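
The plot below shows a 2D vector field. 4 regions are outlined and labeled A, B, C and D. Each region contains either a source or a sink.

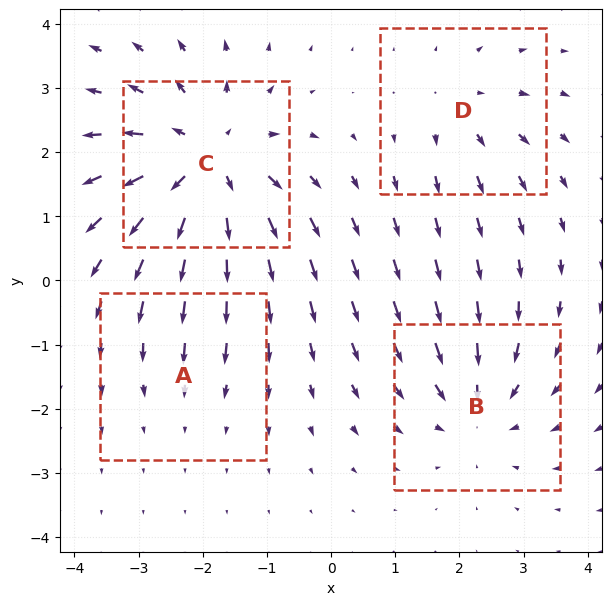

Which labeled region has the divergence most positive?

Divergence at each region's feature centre — A: about -2, B: about -4, C: about +6, D: about +3. Region C is most positive.

C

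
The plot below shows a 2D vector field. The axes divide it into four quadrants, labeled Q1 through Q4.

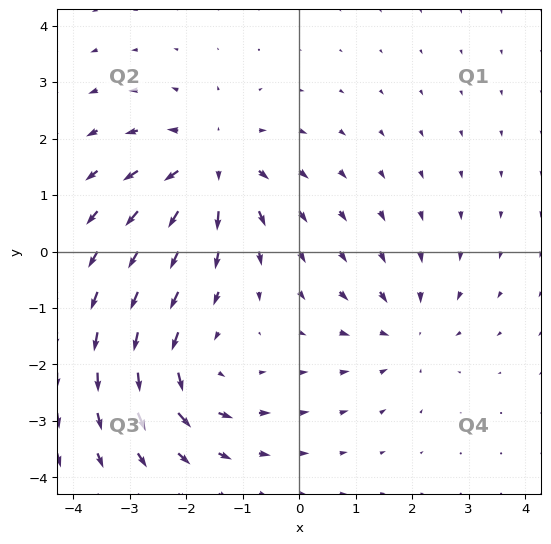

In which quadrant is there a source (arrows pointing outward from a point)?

The source sits at approximately (-1.5, 1.5), which lies in quadrant Q2. The divergence there is about +5, positive as expected for a source.

Q2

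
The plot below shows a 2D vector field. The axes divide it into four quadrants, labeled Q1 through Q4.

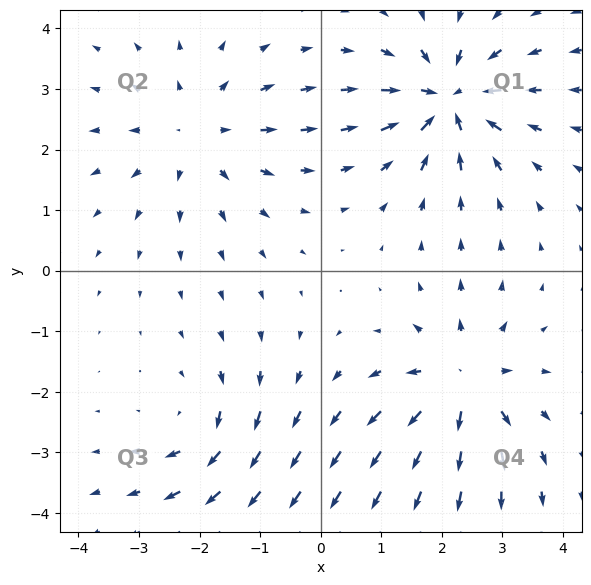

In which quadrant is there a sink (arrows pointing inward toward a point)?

Q1

The sink sits at approximately (2.1, 2.8), which lies in quadrant Q1. The divergence there is about -7, negative as expected for a sink.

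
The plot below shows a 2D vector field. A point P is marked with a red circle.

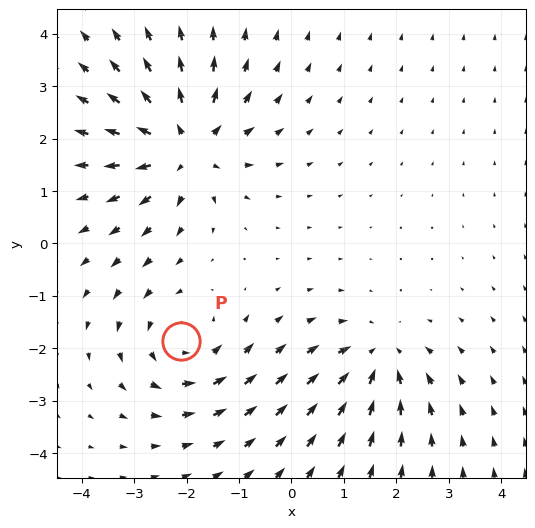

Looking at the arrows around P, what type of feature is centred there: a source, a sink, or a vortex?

vortex

At P (-2.1, -1.9) the arrows circulate counterclockwise. Divergence ≈0, curl about +4 — near-zero divergence with nonzero curl is a vortex.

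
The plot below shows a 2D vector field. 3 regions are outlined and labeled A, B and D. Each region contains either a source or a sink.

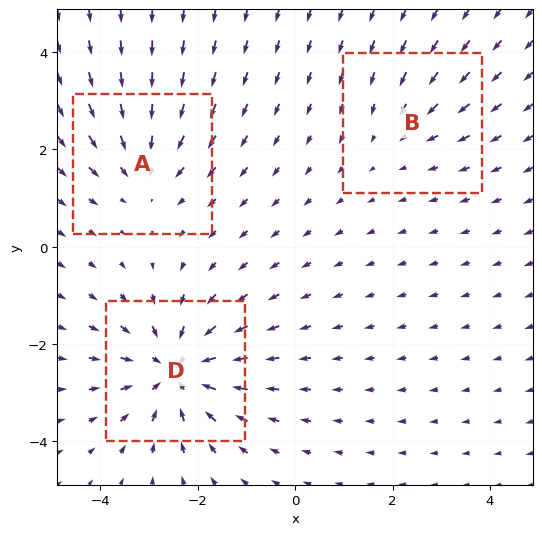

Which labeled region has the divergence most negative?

D

Divergence at each region's feature centre — A: about -3, B: about -2, D: about -5. Region D is most negative.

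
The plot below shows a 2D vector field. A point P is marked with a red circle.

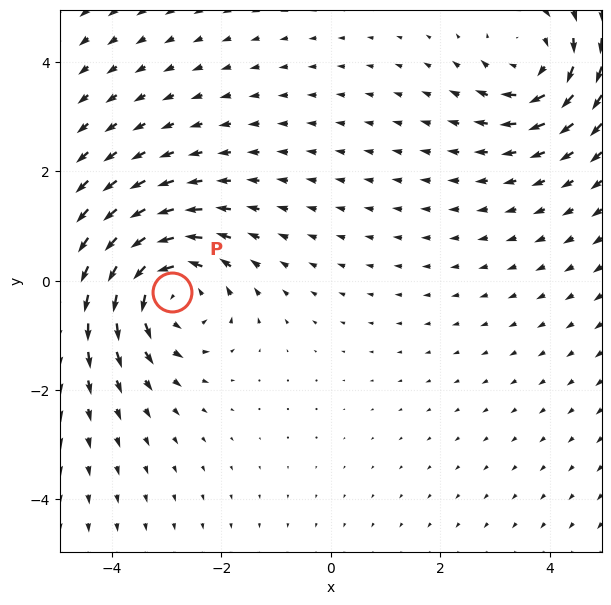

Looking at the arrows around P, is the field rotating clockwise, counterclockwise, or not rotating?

Near P at (-2.9, -0.2) the arrows circulate counterclockwise. The curl (z-component) there is about +4; positive curl means counterclockwise rotation.

counterclockwise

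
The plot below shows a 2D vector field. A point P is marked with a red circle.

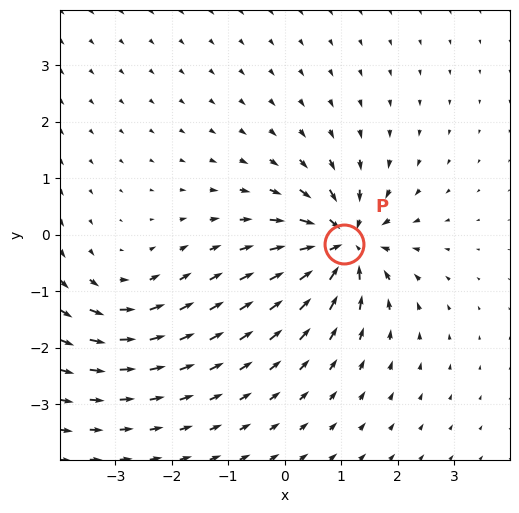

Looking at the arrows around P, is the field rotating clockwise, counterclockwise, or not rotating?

not rotating

Near P at (1.0, -0.2) the arrows show no circulation. The curl there is ≈0.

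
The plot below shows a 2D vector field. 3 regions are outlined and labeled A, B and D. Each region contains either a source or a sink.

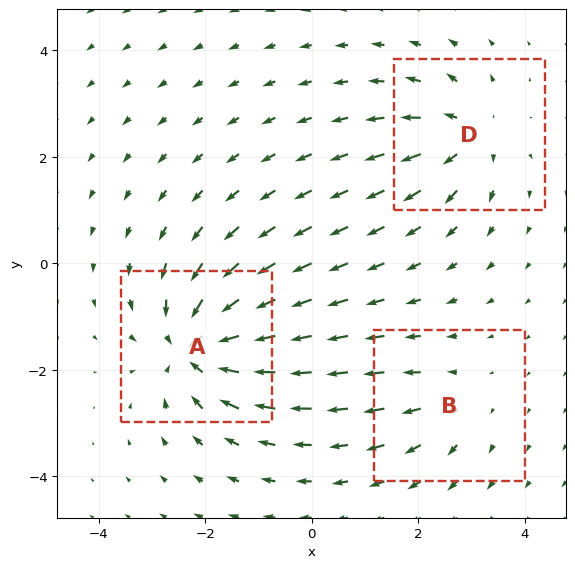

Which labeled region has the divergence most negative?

A

Divergence at each region's feature centre — A: about -5, B: about +2, D: about +4. Region A is most negative.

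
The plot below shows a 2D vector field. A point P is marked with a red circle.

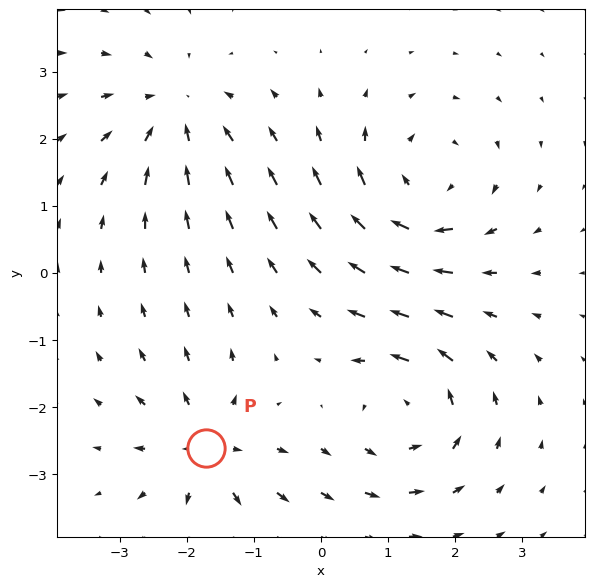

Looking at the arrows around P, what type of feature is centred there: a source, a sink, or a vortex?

At P (-1.7, -2.6) the arrows spread outward. Divergence about +4, curl ≈0 — positive divergence with near-zero curl is a source.

source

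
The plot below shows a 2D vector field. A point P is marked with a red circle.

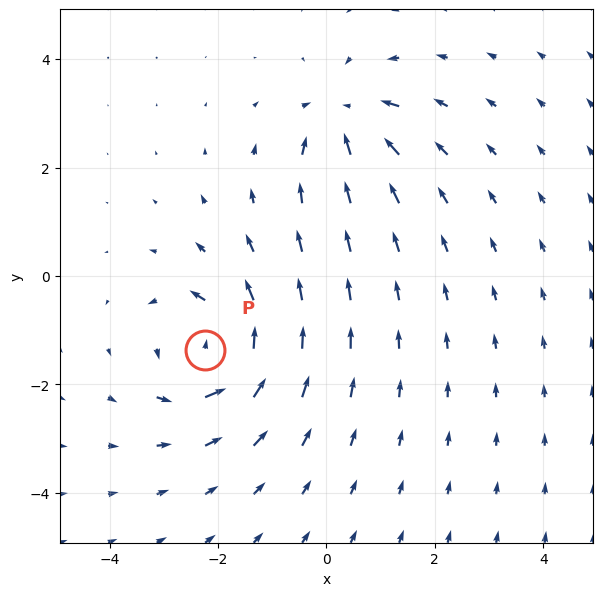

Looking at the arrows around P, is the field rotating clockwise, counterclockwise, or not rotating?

Near P at (-2.2, -1.4) the arrows circulate counterclockwise. The curl (z-component) there is about +5; positive curl means counterclockwise rotation.

counterclockwise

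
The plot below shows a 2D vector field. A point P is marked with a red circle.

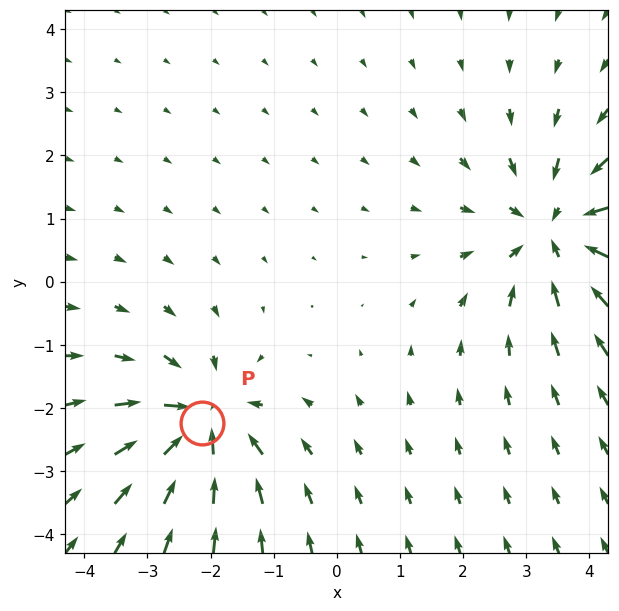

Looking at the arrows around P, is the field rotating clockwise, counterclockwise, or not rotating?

Near P at (-2.1, -2.2) the arrows show no circulation. The curl there is ≈0.

not rotating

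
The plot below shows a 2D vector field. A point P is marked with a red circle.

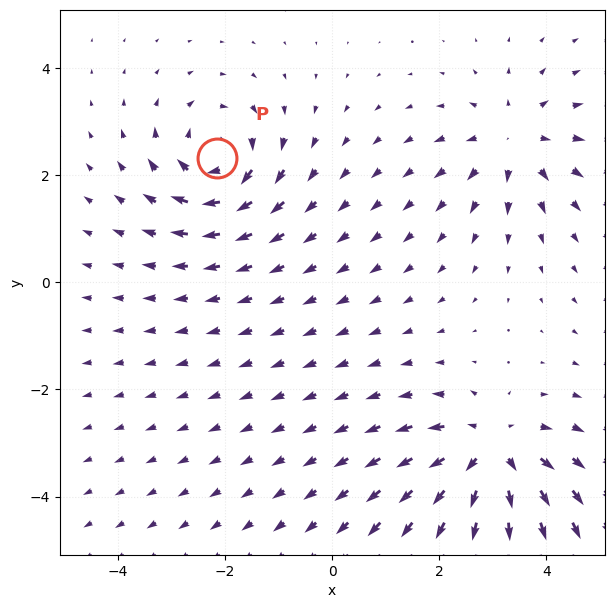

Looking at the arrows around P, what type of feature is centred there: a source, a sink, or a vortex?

vortex

At P (-2.1, 2.3) the arrows circulate clockwise. Divergence ≈0, curl about -4 — near-zero divergence with nonzero curl is a vortex.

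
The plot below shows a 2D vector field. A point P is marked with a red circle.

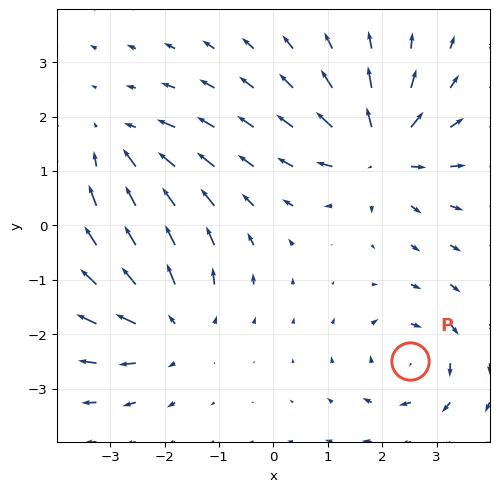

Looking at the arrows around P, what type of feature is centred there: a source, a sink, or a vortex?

vortex

At P (2.5, -2.5) the arrows circulate clockwise. Divergence ≈0, curl about -4 — near-zero divergence with nonzero curl is a vortex.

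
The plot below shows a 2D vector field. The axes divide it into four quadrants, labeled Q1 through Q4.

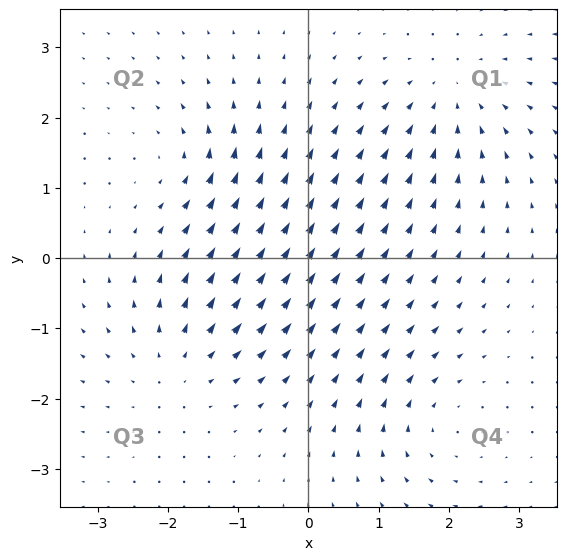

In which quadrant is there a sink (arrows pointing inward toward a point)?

Q1

The sink sits at approximately (2.0, 2.3), which lies in quadrant Q1. The divergence there is about -4, negative as expected for a sink.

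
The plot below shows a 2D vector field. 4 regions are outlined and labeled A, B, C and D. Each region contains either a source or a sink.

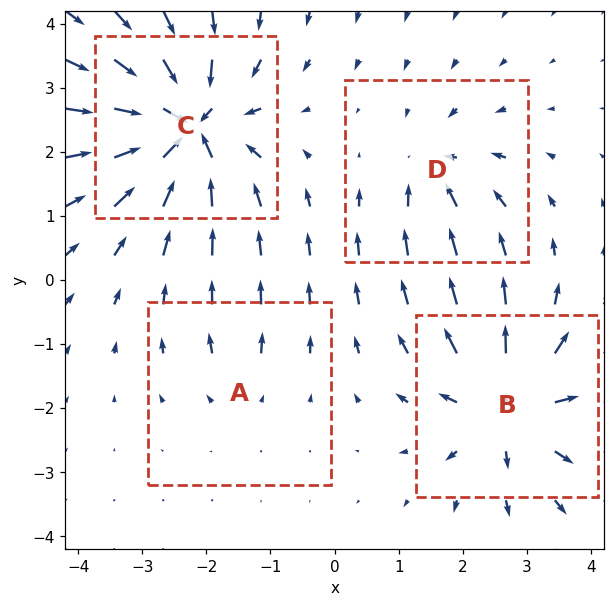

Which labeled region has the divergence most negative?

Divergence at each region's feature centre — A: about +2, B: about +6, C: about -8, D: about -4. Region C is most negative.

C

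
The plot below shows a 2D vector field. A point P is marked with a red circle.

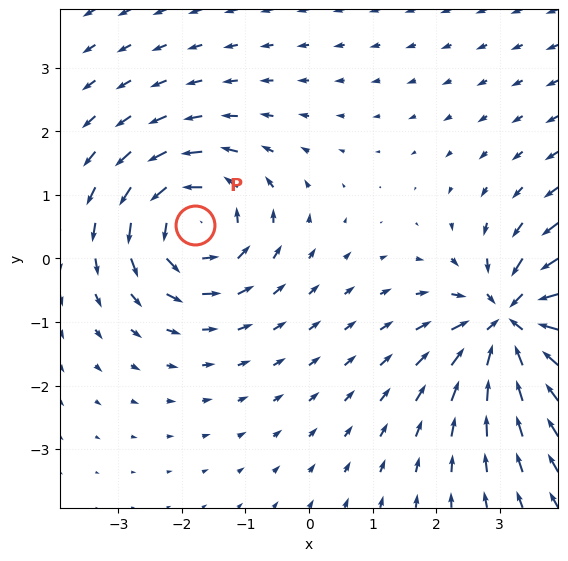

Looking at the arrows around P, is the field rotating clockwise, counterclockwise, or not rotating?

counterclockwise

Near P at (-1.8, 0.5) the arrows circulate counterclockwise. The curl (z-component) there is about +4; positive curl means counterclockwise rotation.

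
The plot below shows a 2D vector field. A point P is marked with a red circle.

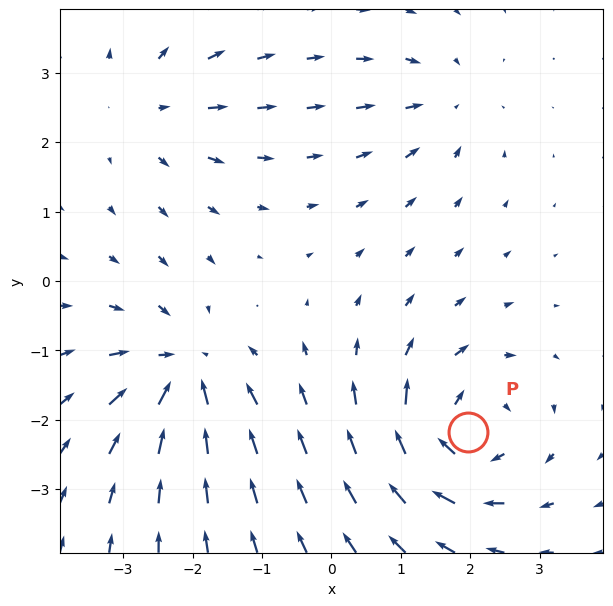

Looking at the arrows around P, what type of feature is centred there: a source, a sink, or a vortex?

vortex

At P (2.0, -2.2) the arrows circulate clockwise. Divergence ≈0, curl about -6 — near-zero divergence with nonzero curl is a vortex.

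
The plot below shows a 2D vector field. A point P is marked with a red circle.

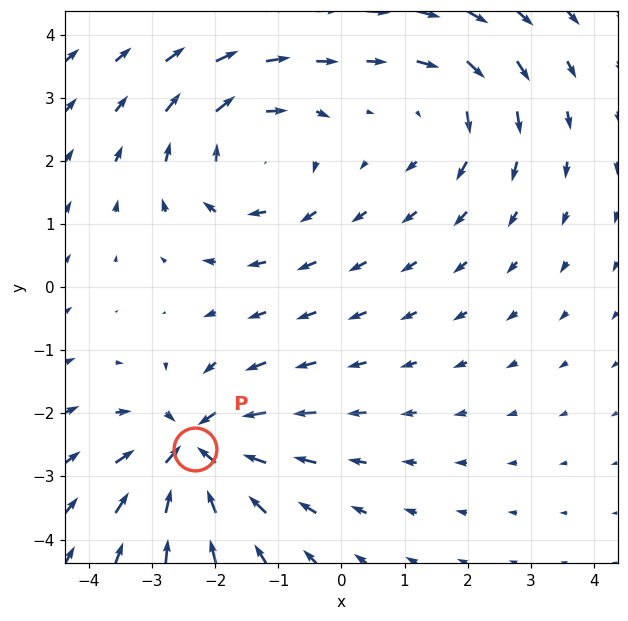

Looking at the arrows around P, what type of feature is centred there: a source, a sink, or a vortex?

sink

At P (-2.3, -2.6) the arrows converge inward. Divergence about -6, curl ≈0 — negative divergence with near-zero curl is a sink.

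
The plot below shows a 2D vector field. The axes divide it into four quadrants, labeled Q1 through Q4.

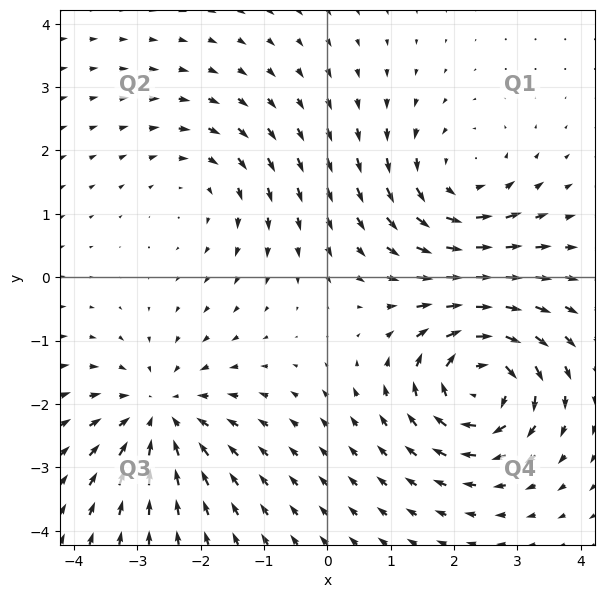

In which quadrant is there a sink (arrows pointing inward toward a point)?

The sink sits at approximately (-2.6, -2.2), which lies in quadrant Q3. The divergence there is about -4, negative as expected for a sink.

Q3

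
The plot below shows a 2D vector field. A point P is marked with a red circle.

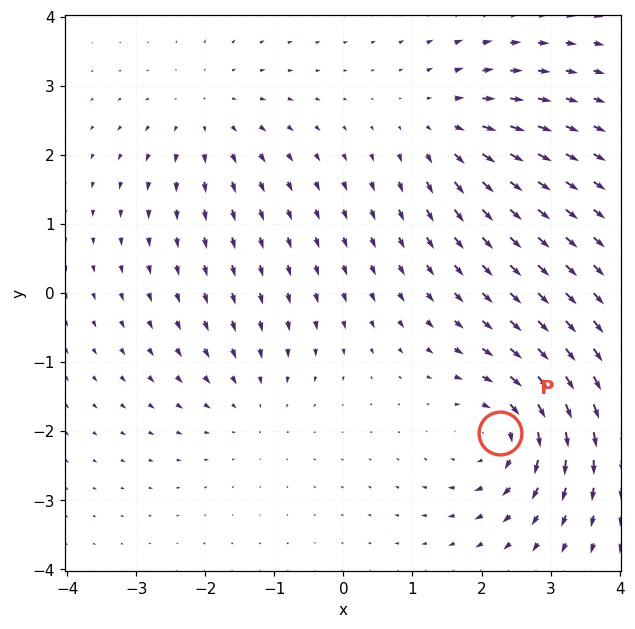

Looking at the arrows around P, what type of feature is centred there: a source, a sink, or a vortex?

At P (2.3, -2.0) the arrows circulate clockwise. Divergence ≈0, curl about -6 — near-zero divergence with nonzero curl is a vortex.

vortex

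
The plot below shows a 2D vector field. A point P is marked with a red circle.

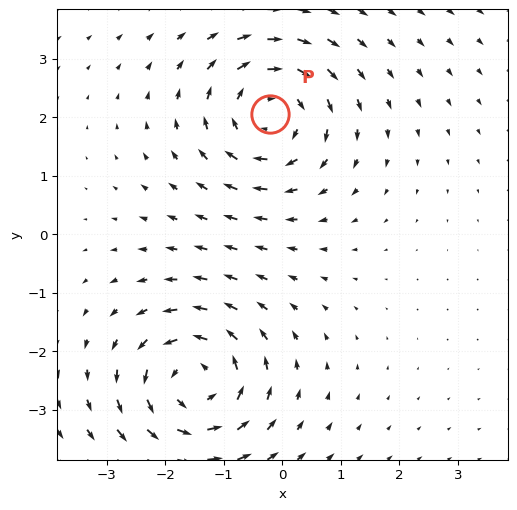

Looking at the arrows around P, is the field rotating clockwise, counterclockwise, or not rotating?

Near P at (-0.2, 2.1) the arrows circulate clockwise. The curl (z-component) there is about -3; negative curl means clockwise rotation.

clockwise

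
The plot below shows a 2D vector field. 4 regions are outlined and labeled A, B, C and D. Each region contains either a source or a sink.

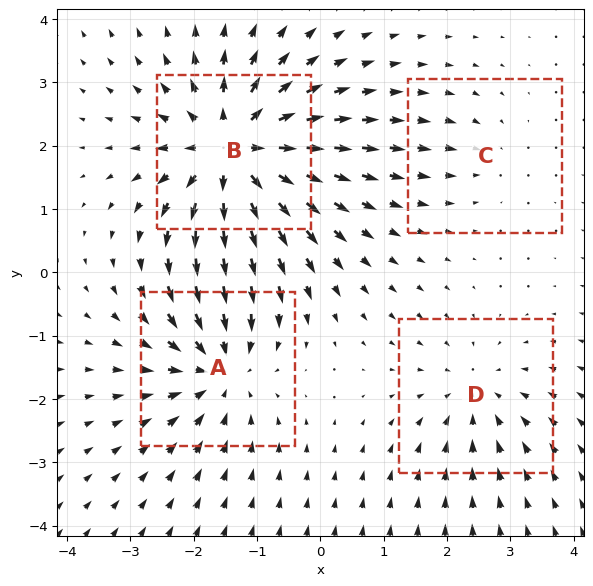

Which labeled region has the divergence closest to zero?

C

Divergence at each region's feature centre — A: about -5, B: about +7, C: about -2, D: about -3. Region C is closest to zero.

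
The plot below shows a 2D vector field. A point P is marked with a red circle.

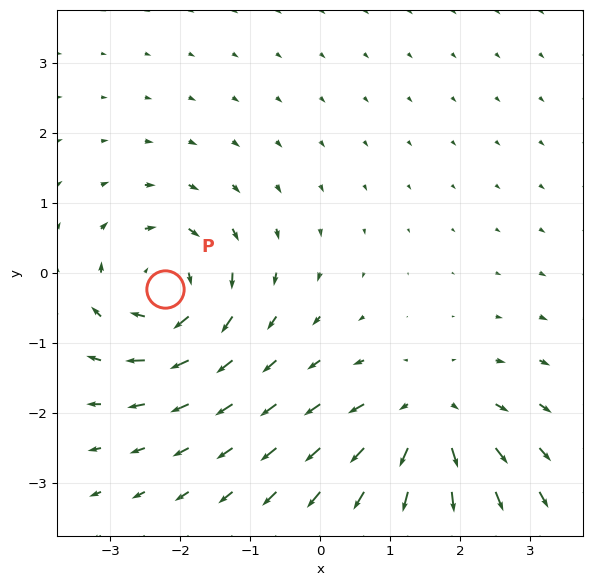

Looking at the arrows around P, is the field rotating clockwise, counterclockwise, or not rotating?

clockwise

Near P at (-2.2, -0.2) the arrows circulate clockwise. The curl (z-component) there is about -5; negative curl means clockwise rotation.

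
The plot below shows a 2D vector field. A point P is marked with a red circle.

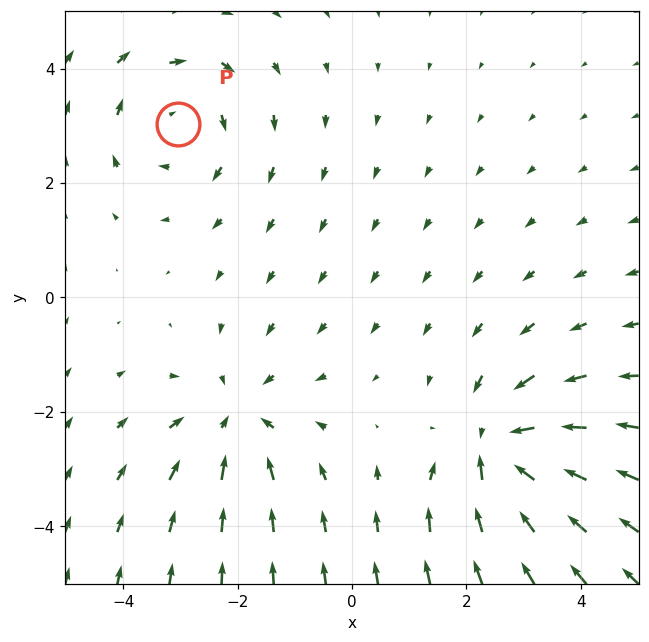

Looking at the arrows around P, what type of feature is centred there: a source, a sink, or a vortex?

At P (-3.0, 3.0) the arrows circulate clockwise. Divergence ≈0, curl about -3 — near-zero divergence with nonzero curl is a vortex.

vortex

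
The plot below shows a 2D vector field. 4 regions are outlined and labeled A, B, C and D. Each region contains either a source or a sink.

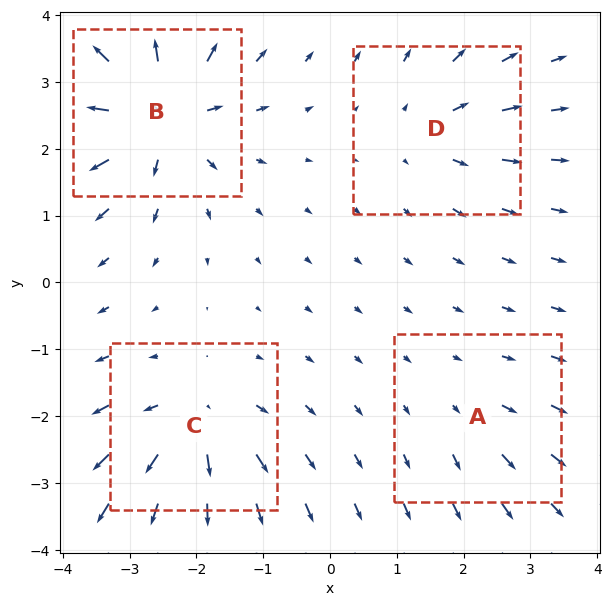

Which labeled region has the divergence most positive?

B

Divergence at each region's feature centre — A: about +2, B: about +8, C: about +6, D: about +4. Region B is most positive.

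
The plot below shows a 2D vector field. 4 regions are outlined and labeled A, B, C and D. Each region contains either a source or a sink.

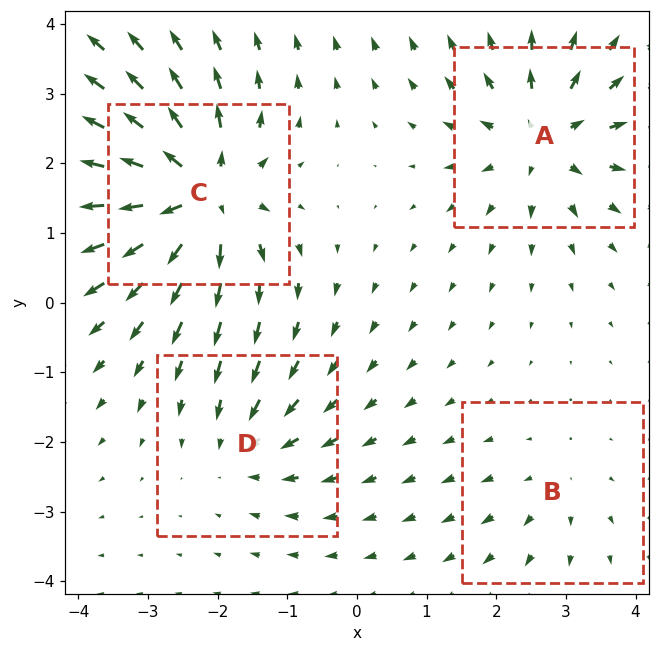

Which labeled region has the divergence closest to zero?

Divergence at each region's feature centre — A: about +6, B: about +2, C: about +8, D: about -4. Region B is closest to zero.

B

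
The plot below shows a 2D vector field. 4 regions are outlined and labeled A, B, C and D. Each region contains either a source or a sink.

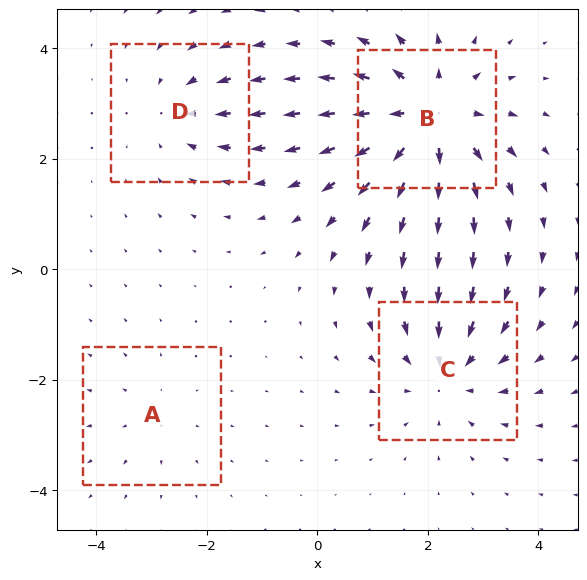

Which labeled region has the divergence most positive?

Divergence at each region's feature centre — A: about +2, B: about +6, C: about -4, D: about -3. Region B is most positive.

B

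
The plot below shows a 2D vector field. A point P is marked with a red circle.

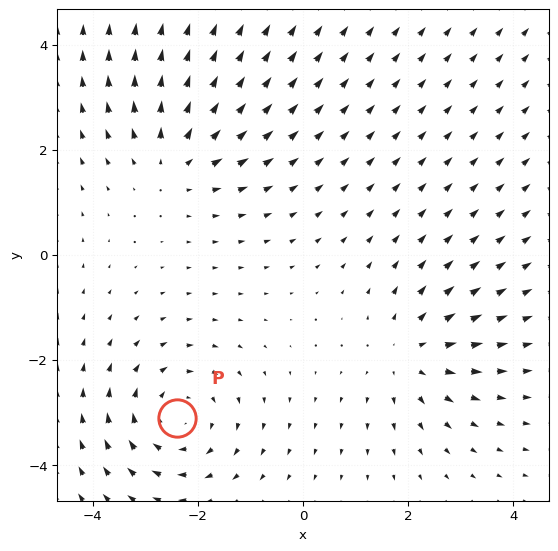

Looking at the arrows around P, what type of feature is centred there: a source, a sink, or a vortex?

At P (-2.4, -3.1) the arrows circulate clockwise. Divergence ≈0, curl about -4 — near-zero divergence with nonzero curl is a vortex.

vortex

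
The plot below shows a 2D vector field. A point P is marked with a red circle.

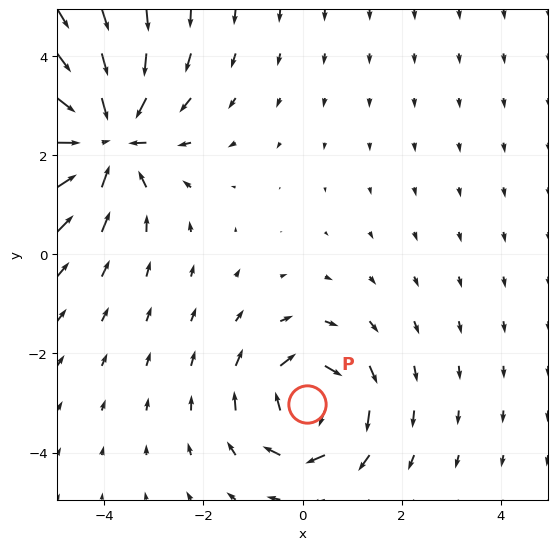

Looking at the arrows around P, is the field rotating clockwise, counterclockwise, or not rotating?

Near P at (0.1, -3.0) the arrows circulate clockwise. The curl (z-component) there is about -4; negative curl means clockwise rotation.

clockwise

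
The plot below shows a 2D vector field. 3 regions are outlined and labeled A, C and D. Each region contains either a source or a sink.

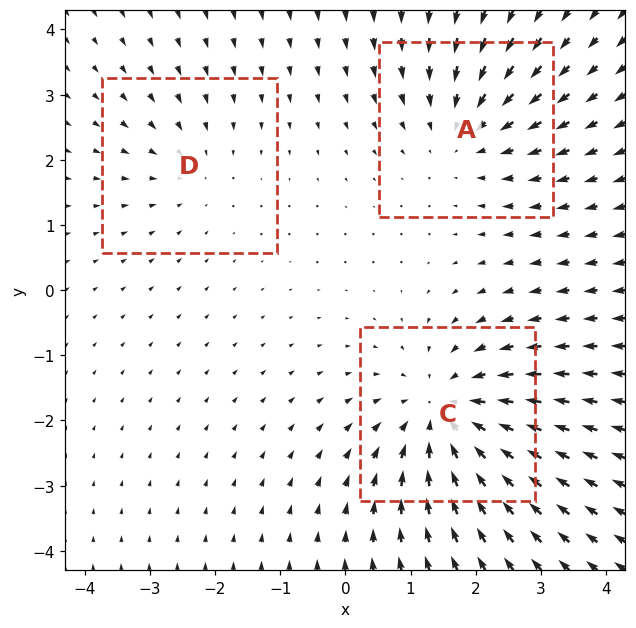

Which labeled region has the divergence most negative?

C

Divergence at each region's feature centre — A: about -3, C: about -4, D: about -2. Region C is most negative.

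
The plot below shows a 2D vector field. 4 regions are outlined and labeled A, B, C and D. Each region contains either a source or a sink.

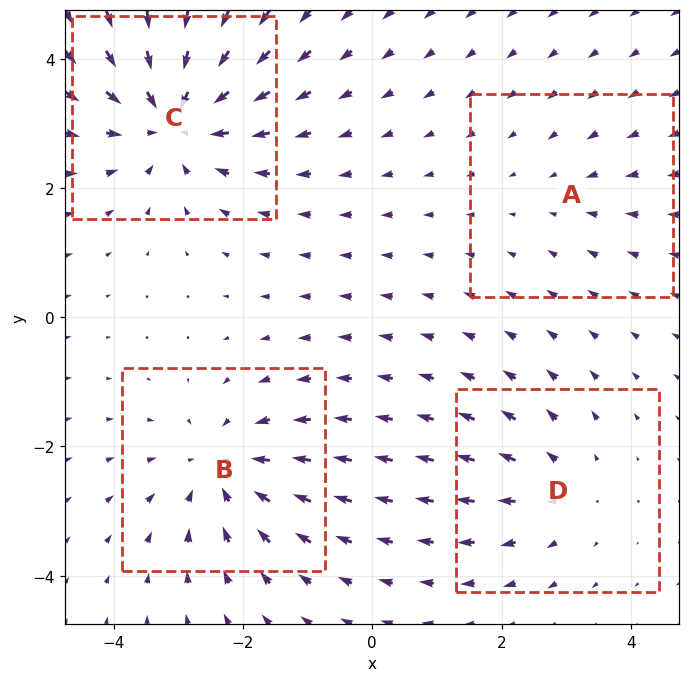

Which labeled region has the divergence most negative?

Divergence at each region's feature centre — A: about -2, B: about -5, C: about -6, D: about +3. Region C is most negative.

C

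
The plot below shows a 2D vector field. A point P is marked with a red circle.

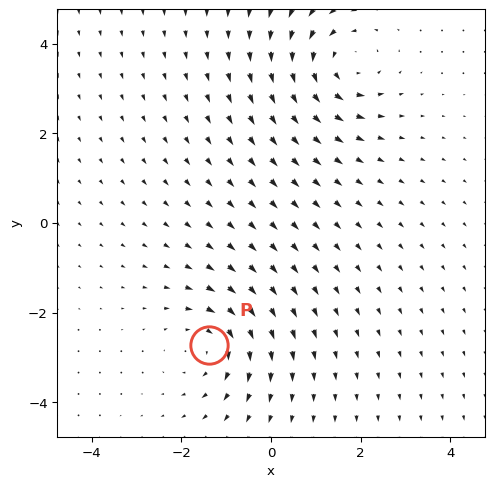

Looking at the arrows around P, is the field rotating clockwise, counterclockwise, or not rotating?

Near P at (-1.4, -2.7) the arrows circulate clockwise. The curl (z-component) there is about -4; negative curl means clockwise rotation.

clockwise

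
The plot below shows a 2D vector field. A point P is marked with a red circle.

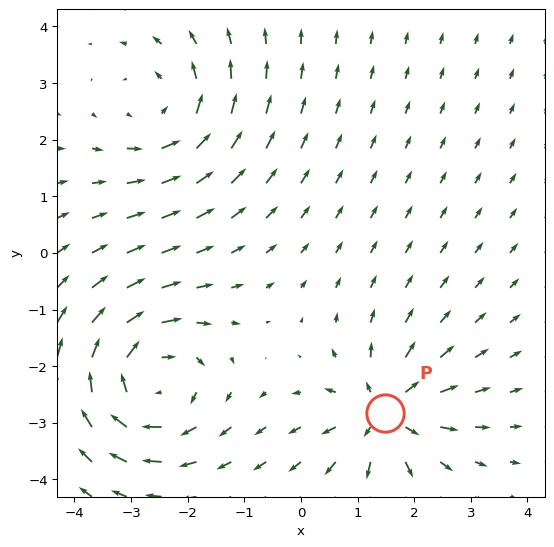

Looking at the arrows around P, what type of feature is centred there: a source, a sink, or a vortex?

At P (1.5, -2.8) the arrows spread outward. Divergence about +5, curl ≈0 — positive divergence with near-zero curl is a source.

source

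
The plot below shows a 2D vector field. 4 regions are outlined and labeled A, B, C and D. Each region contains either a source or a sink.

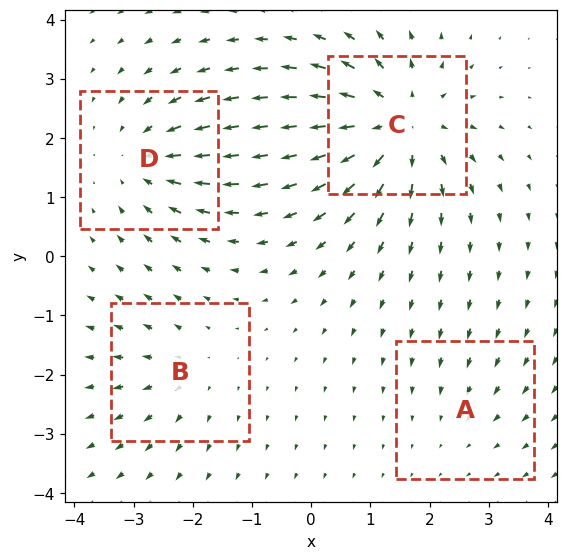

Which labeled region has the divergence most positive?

Divergence at each region's feature centre — A: about -2, B: about +3, C: about +7, D: about -4. Region C is most positive.

C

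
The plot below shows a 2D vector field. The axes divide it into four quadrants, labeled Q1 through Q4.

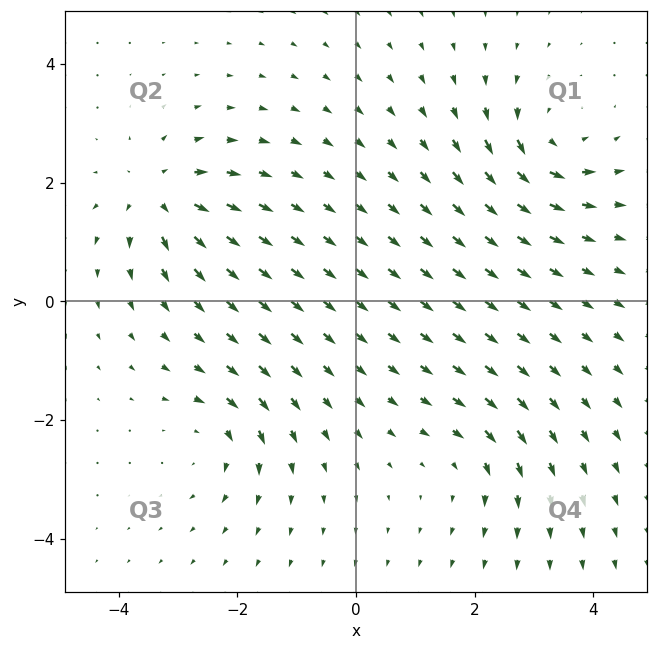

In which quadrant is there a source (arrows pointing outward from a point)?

Q2

The source sits at approximately (-3.3, 1.8), which lies in quadrant Q2. The divergence there is about +6, positive as expected for a source.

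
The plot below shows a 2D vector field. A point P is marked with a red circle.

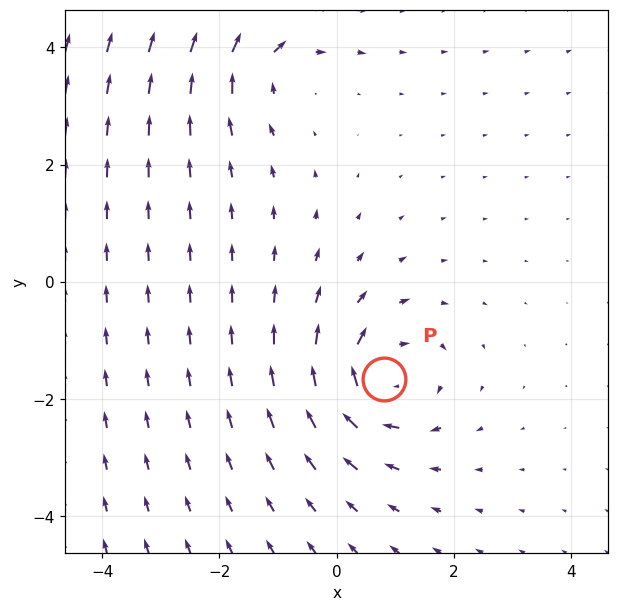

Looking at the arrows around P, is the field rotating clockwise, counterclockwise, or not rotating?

Near P at (0.8, -1.7) the arrows circulate clockwise. The curl (z-component) there is about -4; negative curl means clockwise rotation.

clockwise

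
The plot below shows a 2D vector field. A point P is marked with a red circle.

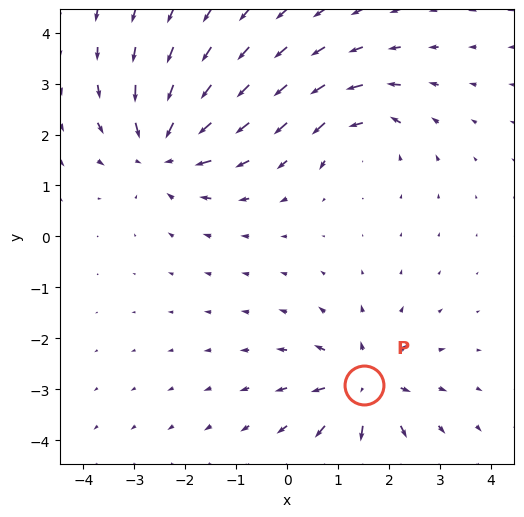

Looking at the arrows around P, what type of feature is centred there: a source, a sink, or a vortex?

At P (1.5, -2.9) the arrows spread outward. Divergence about +4, curl ≈0 — positive divergence with near-zero curl is a source.

source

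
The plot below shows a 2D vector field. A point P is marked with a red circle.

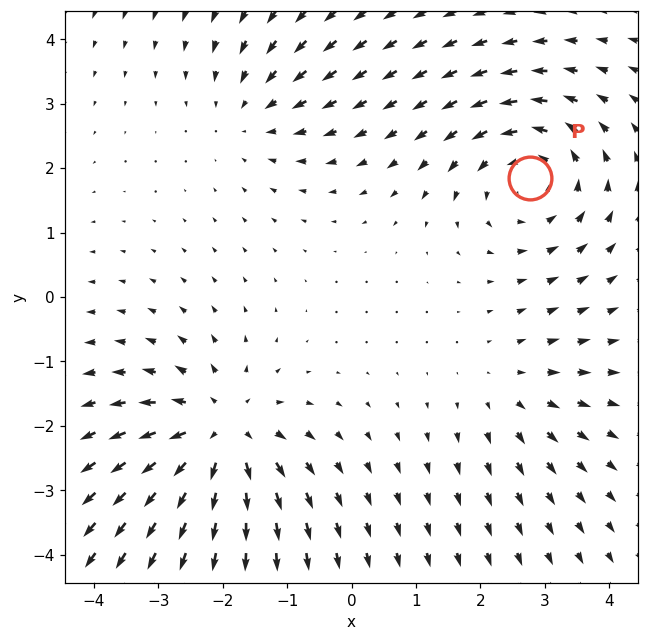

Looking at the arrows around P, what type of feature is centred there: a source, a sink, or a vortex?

At P (2.8, 1.8) the arrows circulate counterclockwise. Divergence ≈0, curl about +4 — near-zero divergence with nonzero curl is a vortex.

vortex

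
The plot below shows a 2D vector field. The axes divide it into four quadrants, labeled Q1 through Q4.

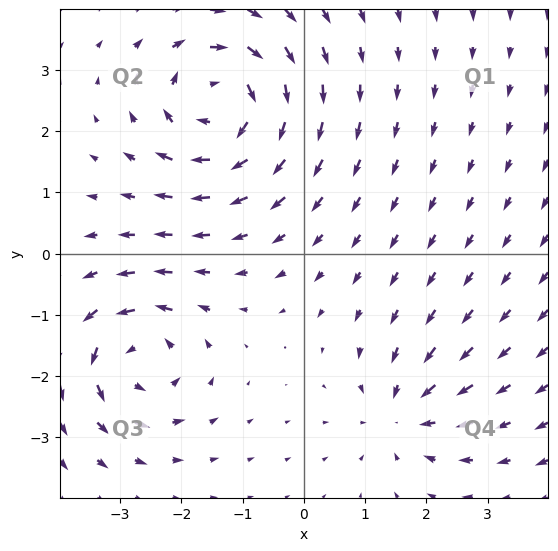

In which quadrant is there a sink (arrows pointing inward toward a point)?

Q4

The sink sits at approximately (1.6, -2.6), which lies in quadrant Q4. The divergence there is about -3, negative as expected for a sink.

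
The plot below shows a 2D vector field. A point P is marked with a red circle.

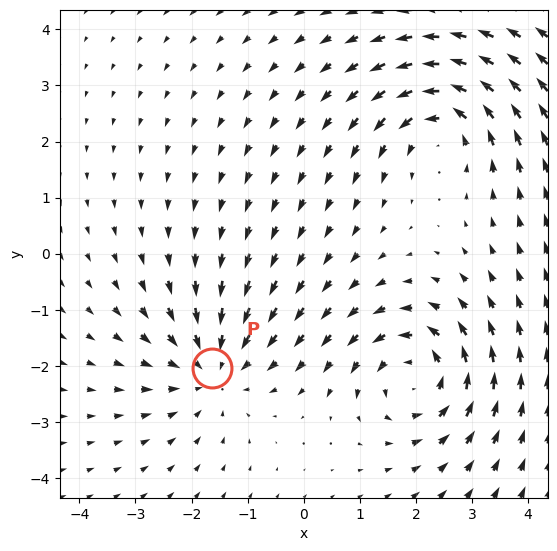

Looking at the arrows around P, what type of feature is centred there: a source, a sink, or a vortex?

sink

At P (-1.6, -2.0) the arrows converge inward. Divergence about -4, curl ≈0 — negative divergence with near-zero curl is a sink.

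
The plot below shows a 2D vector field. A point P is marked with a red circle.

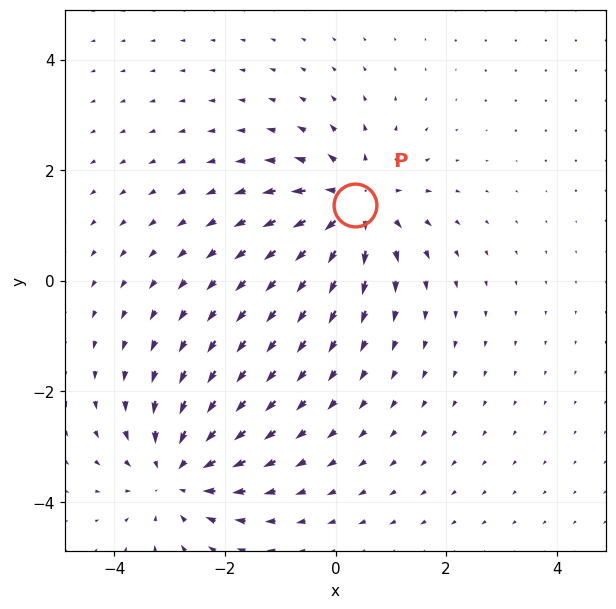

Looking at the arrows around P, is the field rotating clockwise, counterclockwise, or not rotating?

not rotating

Near P at (0.4, 1.4) the arrows show no circulation. The curl there is ≈0.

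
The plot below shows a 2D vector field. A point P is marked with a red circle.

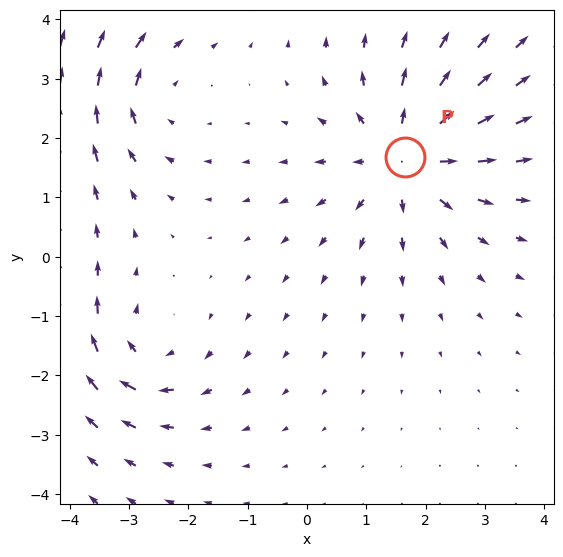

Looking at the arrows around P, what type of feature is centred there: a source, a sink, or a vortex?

source

At P (1.7, 1.7) the arrows spread outward. Divergence about +4, curl ≈0 — positive divergence with near-zero curl is a source.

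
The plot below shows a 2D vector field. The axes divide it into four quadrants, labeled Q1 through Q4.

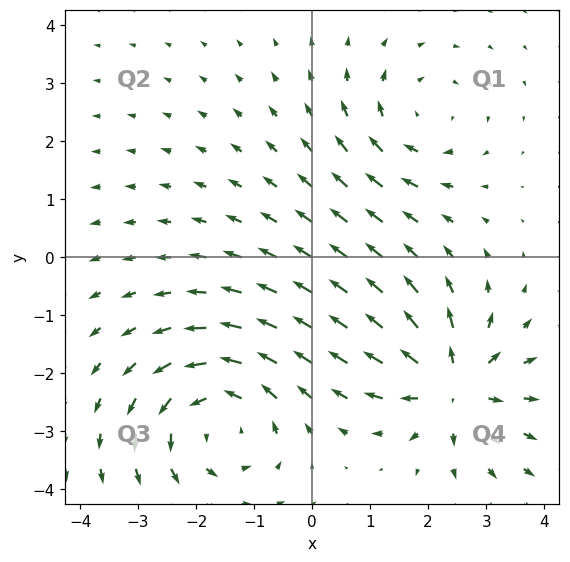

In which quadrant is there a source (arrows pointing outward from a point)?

The source sits at approximately (2.4, -2.2), which lies in quadrant Q4. The divergence there is about +6, positive as expected for a source.

Q4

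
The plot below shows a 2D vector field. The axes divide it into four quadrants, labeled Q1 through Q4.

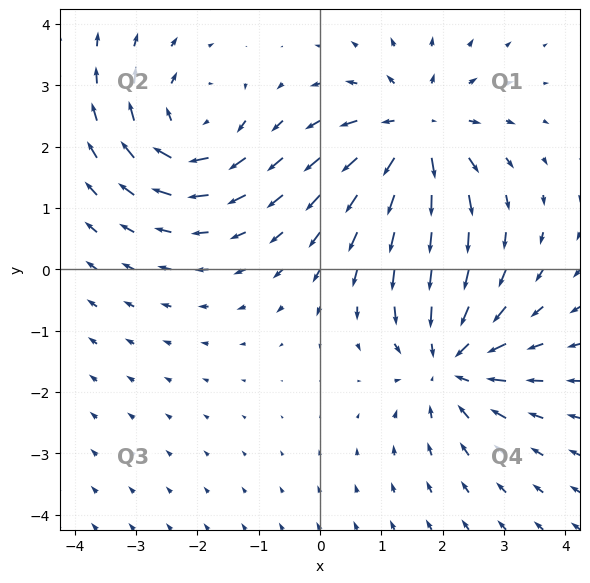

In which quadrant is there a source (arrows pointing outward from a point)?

The source sits at approximately (1.6, 2.2), which lies in quadrant Q1. The divergence there is about +5, positive as expected for a source.

Q1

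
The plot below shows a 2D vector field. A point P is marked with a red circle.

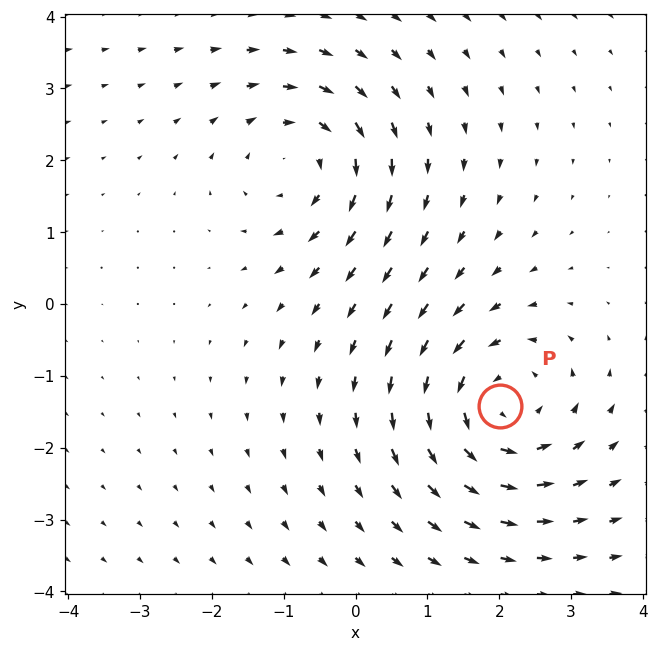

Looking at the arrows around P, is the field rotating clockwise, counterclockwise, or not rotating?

Near P at (2.0, -1.4) the arrows circulate counterclockwise. The curl (z-component) there is about +4; positive curl means counterclockwise rotation.

counterclockwise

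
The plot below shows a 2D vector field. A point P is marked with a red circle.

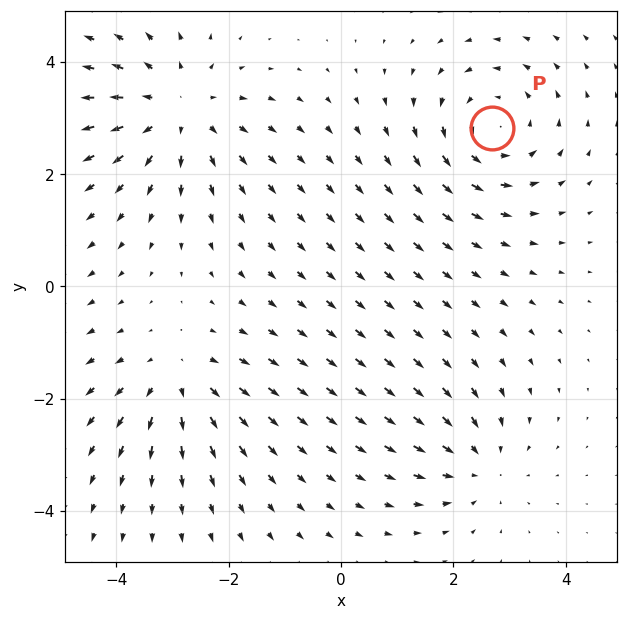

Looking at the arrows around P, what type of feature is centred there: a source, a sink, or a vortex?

vortex

At P (2.7, 2.8) the arrows circulate counterclockwise. Divergence ≈0, curl about +3 — near-zero divergence with nonzero curl is a vortex.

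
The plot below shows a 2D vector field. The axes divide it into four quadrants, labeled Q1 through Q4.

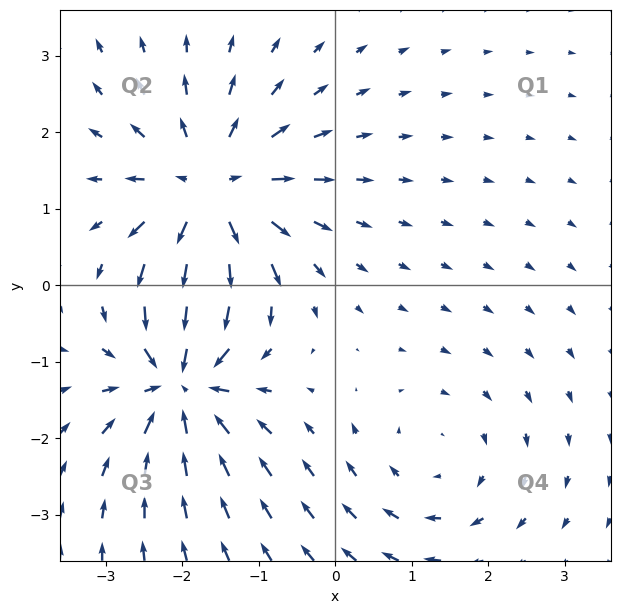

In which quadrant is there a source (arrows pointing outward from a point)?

The source sits at approximately (-1.6, 1.2), which lies in quadrant Q2. The divergence there is about +5, positive as expected for a source.

Q2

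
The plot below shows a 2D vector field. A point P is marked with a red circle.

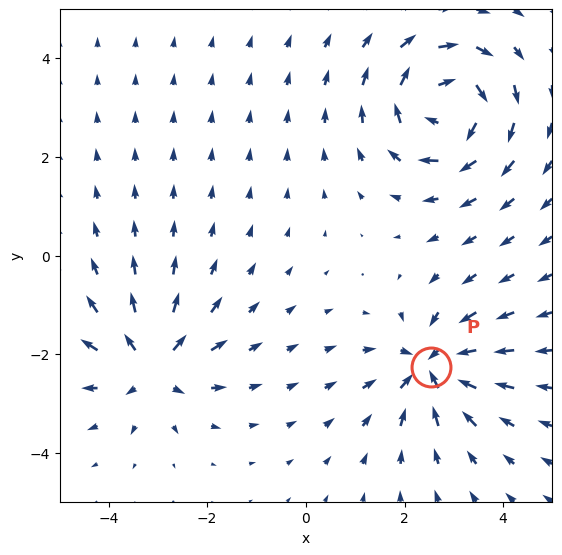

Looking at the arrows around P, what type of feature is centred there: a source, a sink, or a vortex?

At P (2.5, -2.3) the arrows converge inward. Divergence about -5, curl ≈0 — negative divergence with near-zero curl is a sink.

sink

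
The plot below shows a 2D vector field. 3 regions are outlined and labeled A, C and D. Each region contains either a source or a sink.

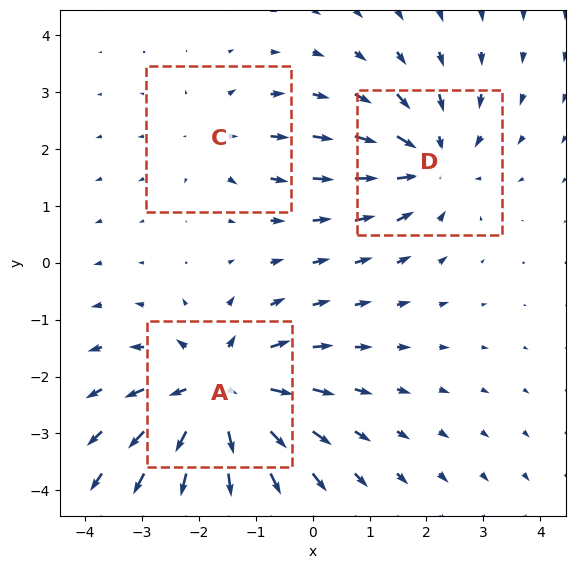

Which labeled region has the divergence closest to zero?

C

Divergence at each region's feature centre — A: about +5, C: about +2, D: about -3. Region C is closest to zero.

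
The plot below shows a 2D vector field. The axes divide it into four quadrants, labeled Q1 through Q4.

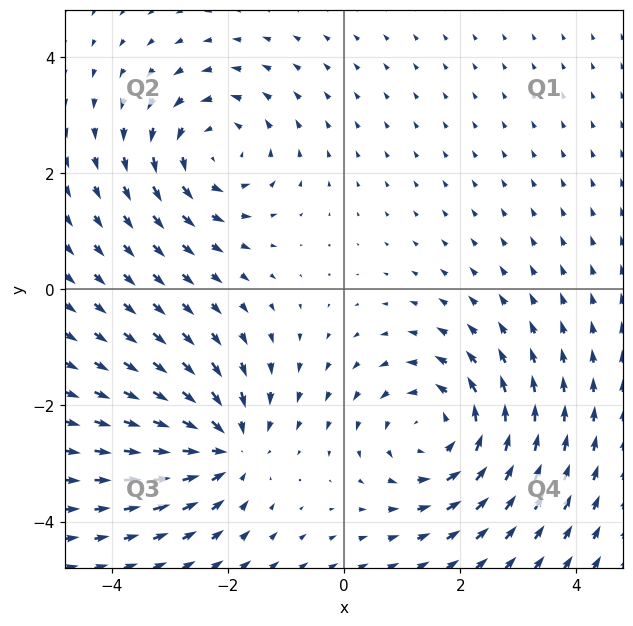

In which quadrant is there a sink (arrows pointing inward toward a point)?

Q3

The sink sits at approximately (-2.0, -2.7), which lies in quadrant Q3. The divergence there is about -4, negative as expected for a sink.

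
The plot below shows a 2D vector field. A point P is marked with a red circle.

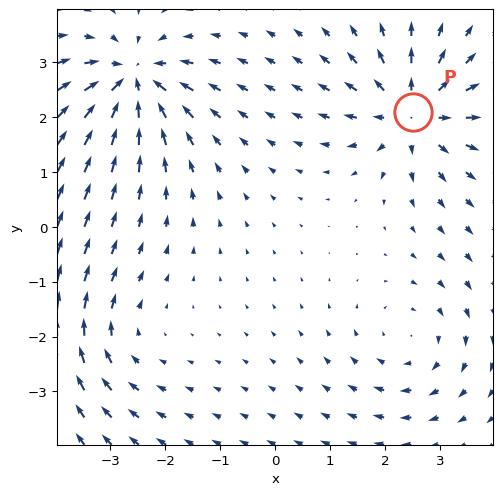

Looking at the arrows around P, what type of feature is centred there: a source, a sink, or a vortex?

At P (2.5, 2.1) the arrows spread outward. Divergence about +5, curl ≈0 — positive divergence with near-zero curl is a source.

source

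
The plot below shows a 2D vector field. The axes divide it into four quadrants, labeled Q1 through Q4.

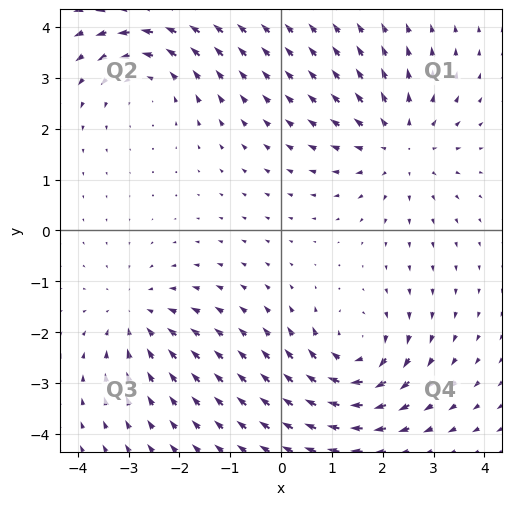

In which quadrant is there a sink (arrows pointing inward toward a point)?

Q3

The sink sits at approximately (-2.8, -1.7), which lies in quadrant Q3. The divergence there is about -2, negative as expected for a sink.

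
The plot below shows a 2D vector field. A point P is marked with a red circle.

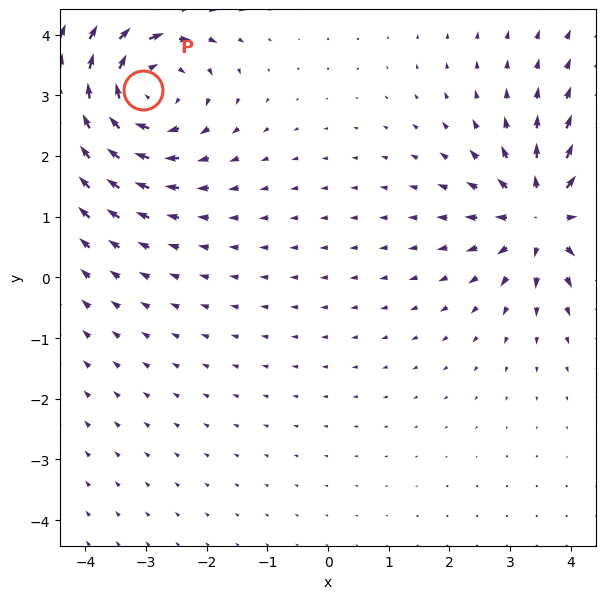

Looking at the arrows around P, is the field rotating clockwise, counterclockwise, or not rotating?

Near P at (-3.0, 3.1) the arrows circulate clockwise. The curl (z-component) there is about -4; negative curl means clockwise rotation.

clockwise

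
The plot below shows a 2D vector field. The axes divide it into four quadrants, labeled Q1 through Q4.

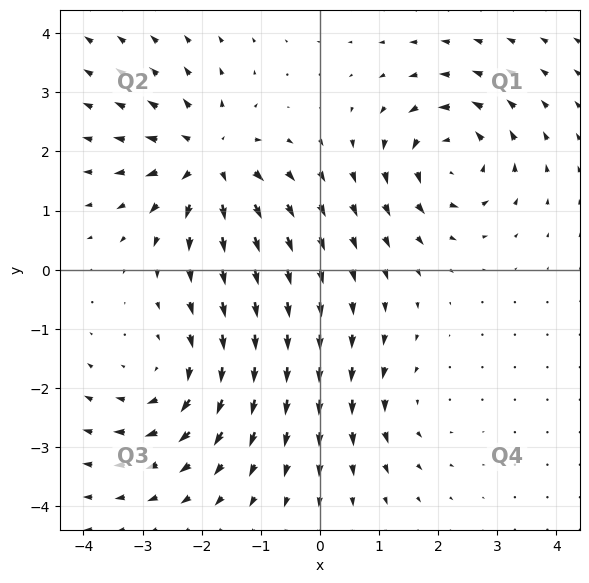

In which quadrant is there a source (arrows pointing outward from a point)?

Q2

The source sits at approximately (-1.9, 1.9), which lies in quadrant Q2. The divergence there is about +6, positive as expected for a source.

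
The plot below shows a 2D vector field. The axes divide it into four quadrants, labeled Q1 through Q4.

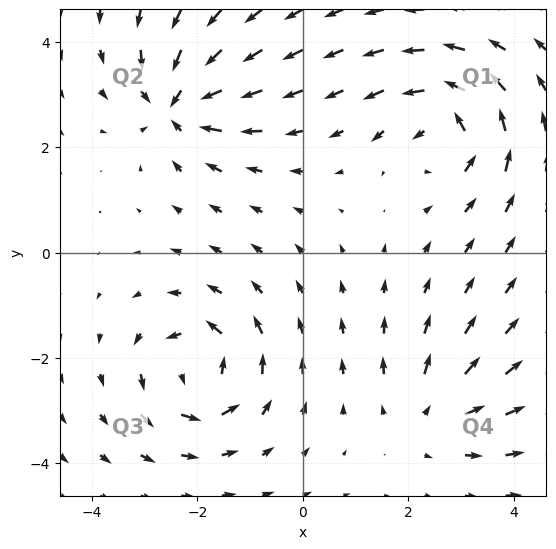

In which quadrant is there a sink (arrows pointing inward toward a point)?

The sink sits at approximately (-2.4, 2.8), which lies in quadrant Q2. The divergence there is about -7, negative as expected for a sink.

Q2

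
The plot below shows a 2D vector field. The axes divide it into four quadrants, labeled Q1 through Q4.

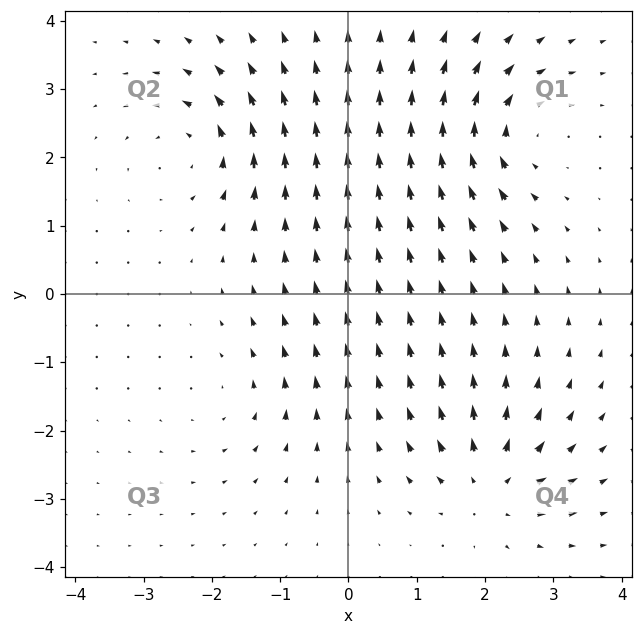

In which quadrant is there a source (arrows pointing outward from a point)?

Q4

The source sits at approximately (2.1, -2.8), which lies in quadrant Q4. The divergence there is about +6, positive as expected for a source.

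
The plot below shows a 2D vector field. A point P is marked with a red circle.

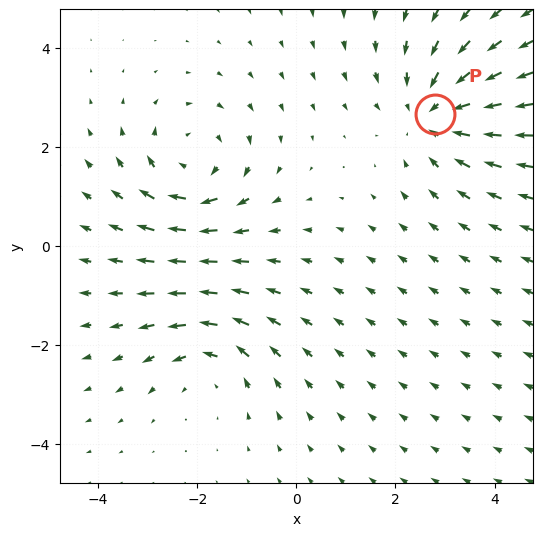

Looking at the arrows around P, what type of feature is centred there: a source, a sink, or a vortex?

At P (2.8, 2.7) the arrows converge inward. Divergence about -4, curl ≈0 — negative divergence with near-zero curl is a sink.

sink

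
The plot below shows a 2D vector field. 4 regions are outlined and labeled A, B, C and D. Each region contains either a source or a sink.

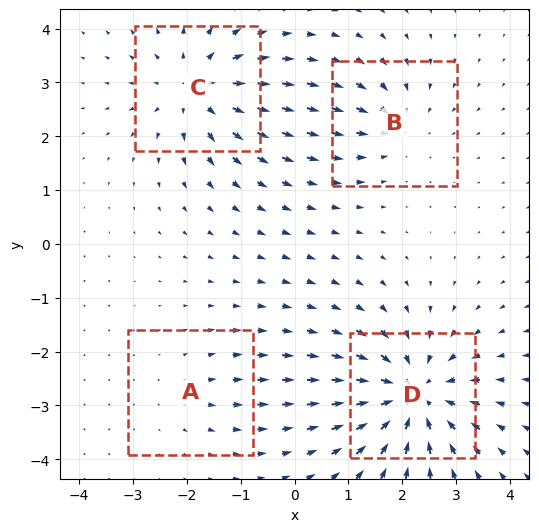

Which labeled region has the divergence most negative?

D

Divergence at each region's feature centre — A: about +2, B: about -3, C: about +5, D: about -7. Region D is most negative.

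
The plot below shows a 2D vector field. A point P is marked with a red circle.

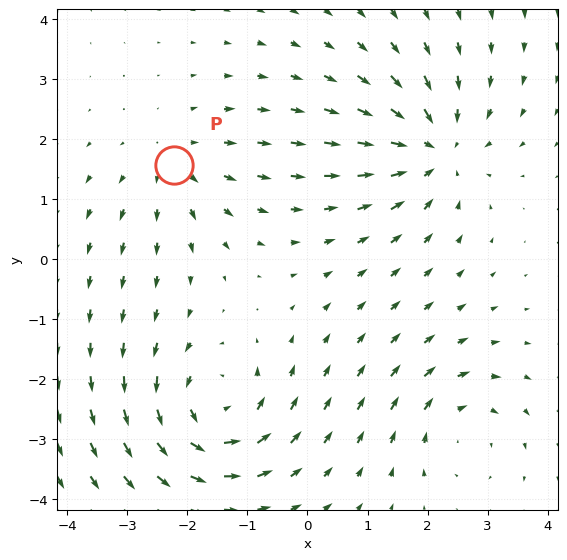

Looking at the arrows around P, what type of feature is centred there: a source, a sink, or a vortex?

At P (-2.2, 1.6) the arrows spread outward. Divergence about +3, curl ≈0 — positive divergence with near-zero curl is a source.

source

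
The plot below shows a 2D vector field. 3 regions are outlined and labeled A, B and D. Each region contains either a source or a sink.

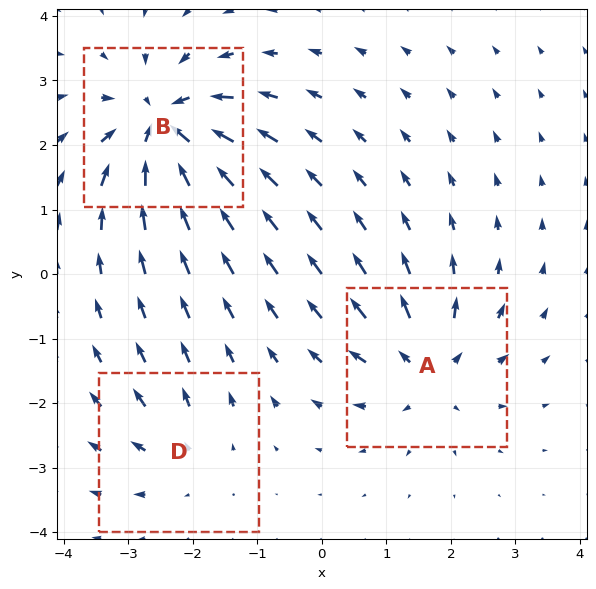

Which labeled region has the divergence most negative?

Divergence at each region's feature centre — A: about +4, B: about -6, D: about +2. Region B is most negative.

B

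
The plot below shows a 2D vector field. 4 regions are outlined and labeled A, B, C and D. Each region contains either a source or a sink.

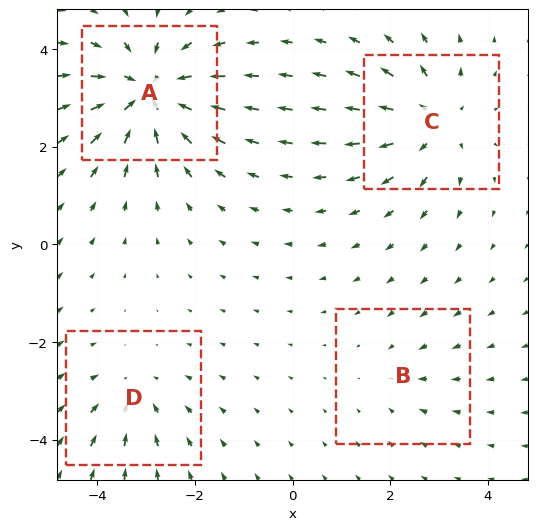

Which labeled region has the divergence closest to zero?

B

Divergence at each region's feature centre — A: about -6, B: about -2, C: about +5, D: about -3. Region B is closest to zero.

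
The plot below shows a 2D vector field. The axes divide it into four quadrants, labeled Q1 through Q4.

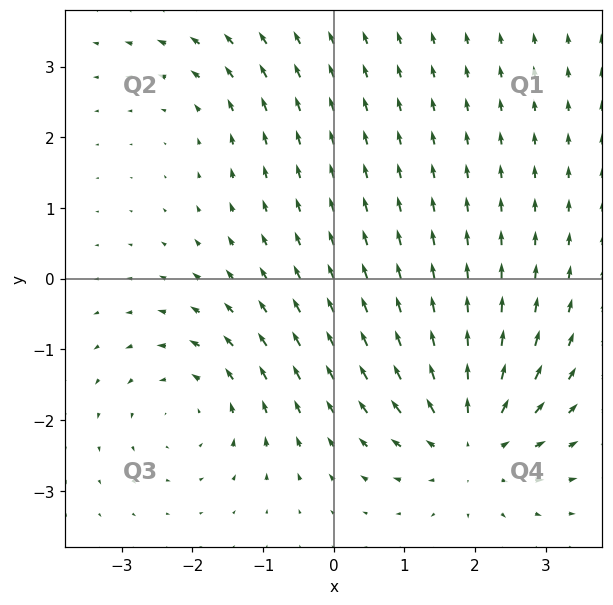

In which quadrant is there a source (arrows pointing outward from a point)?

Q4

The source sits at approximately (1.9, -2.3), which lies in quadrant Q4. The divergence there is about +5, positive as expected for a source.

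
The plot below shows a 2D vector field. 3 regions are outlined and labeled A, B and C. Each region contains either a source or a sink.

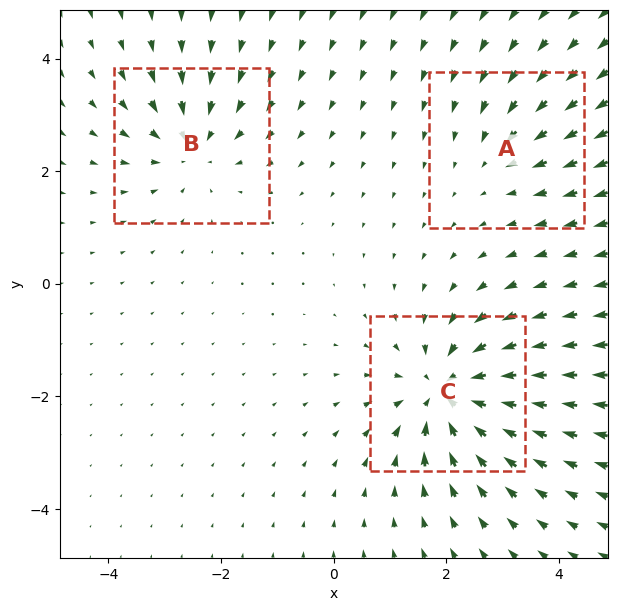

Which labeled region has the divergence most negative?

C

Divergence at each region's feature centre — A: about -2, B: about -3, C: about -5. Region C is most negative.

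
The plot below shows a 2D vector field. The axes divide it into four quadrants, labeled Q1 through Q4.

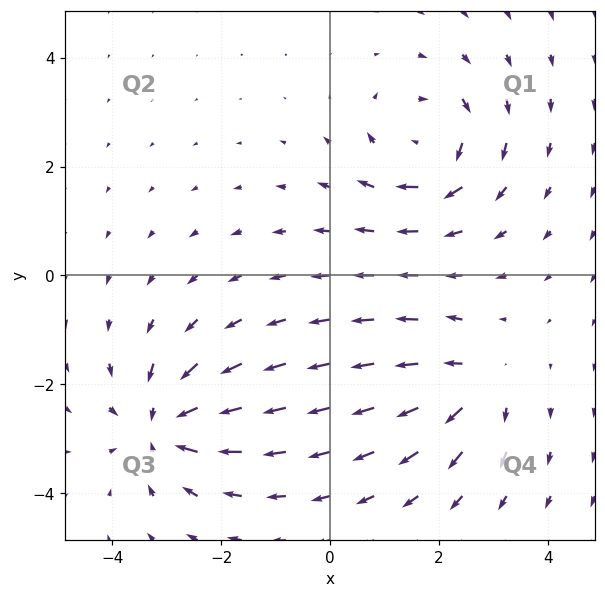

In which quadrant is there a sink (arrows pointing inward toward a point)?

Q3

The sink sits at approximately (-3.1, -2.8), which lies in quadrant Q3. The divergence there is about -5, negative as expected for a sink.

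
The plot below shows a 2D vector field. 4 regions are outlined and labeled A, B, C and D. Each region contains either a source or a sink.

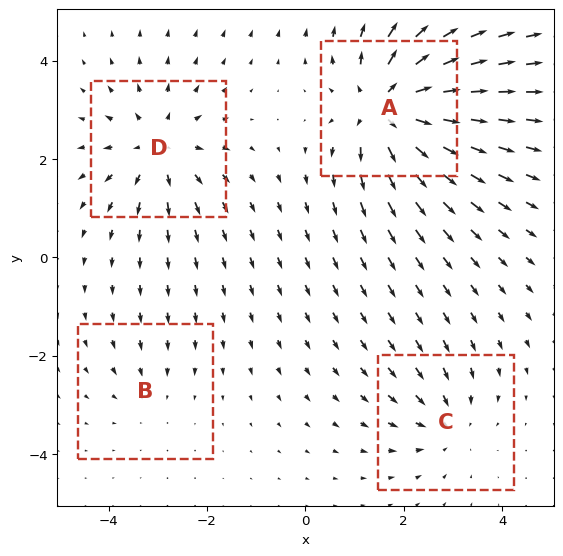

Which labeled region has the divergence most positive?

Divergence at each region's feature centre — A: about +8, B: about -2, C: about -4, D: about +5. Region A is most positive.

A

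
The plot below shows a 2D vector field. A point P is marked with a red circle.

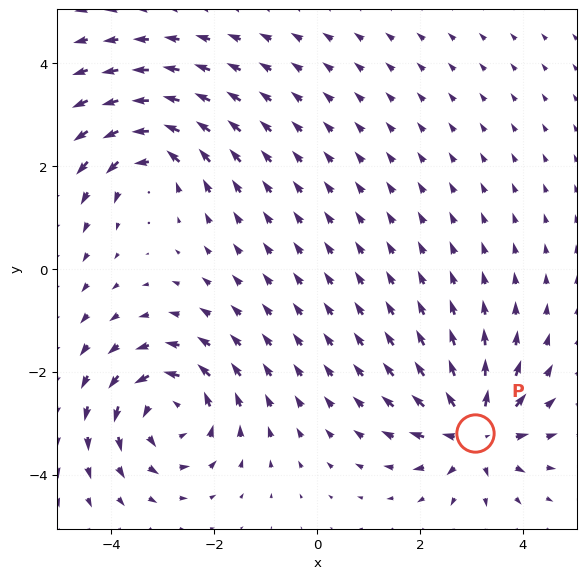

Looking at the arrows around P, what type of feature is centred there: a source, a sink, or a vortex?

At P (3.1, -3.2) the arrows spread outward. Divergence about +6, curl ≈0 — positive divergence with near-zero curl is a source.

source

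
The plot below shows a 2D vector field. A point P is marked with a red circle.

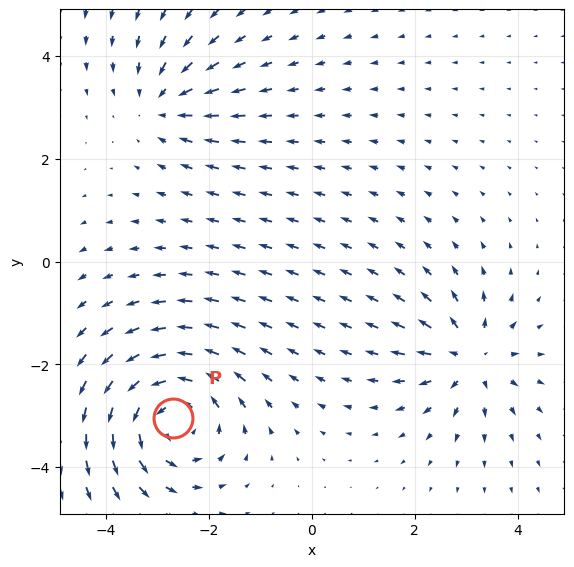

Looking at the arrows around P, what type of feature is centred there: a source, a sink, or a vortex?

At P (-2.7, -3.0) the arrows circulate counterclockwise. Divergence ≈0, curl about +4 — near-zero divergence with nonzero curl is a vortex.

vortex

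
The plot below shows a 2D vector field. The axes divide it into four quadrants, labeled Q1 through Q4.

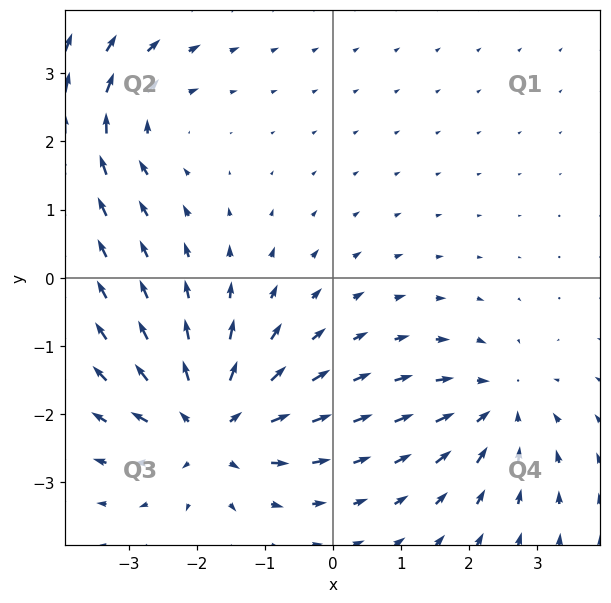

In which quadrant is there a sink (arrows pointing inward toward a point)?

Q4

The sink sits at approximately (2.4, -1.9), which lies in quadrant Q4. The divergence there is about -4, negative as expected for a sink.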